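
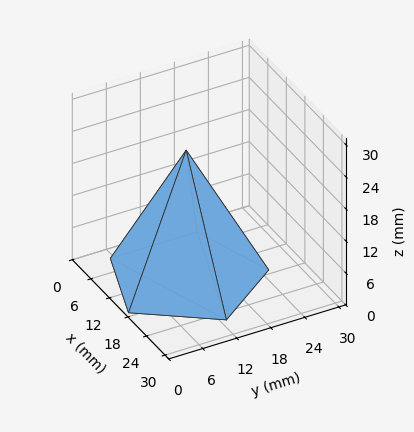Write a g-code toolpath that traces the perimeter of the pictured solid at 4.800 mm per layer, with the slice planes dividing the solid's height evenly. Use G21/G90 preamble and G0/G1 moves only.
Reading the render: the shape is a regular 5-sided pyramid, base circumscribed radius ≈ 13 mm, apex at z ≈ 24 mm (dimensions read to the nearest mm from the axis ticks). For the g-code, the solid's height is divided into equal slices at the stated Δz and each level perimeter traced with G1 moves after a G0 lift.

; perimeter-only toolpath
G21 ; units = mm
G90 ; absolute positioning
G28 ; home
; layer 1
G0 Z4.800
G0 X23.400 Y13.000
G1 X16.214 Y22.891
G1 X4.586 Y19.113
G1 X4.586 Y6.887
G1 X16.214 Y3.109
G1 X23.400 Y13.000
; layer 2
G0 Z9.600
G0 X20.800 Y13.000
G1 X15.410 Y20.418
G1 X6.690 Y17.585
G1 X6.690 Y8.415
G1 X15.410 Y5.582
G1 X20.800 Y13.000
; layer 3
G0 Z14.400
G0 X18.200 Y13.000
G1 X14.607 Y17.946
G1 X8.793 Y16.056
G1 X8.793 Y9.944
G1 X14.607 Y8.054
G1 X18.200 Y13.000
; layer 4
G0 Z19.200
G0 X15.600 Y13.000
G1 X13.803 Y15.473
G1 X10.897 Y14.528
G1 X10.897 Y11.472
G1 X13.803 Y10.527
G1 X15.600 Y13.000
M2 ; end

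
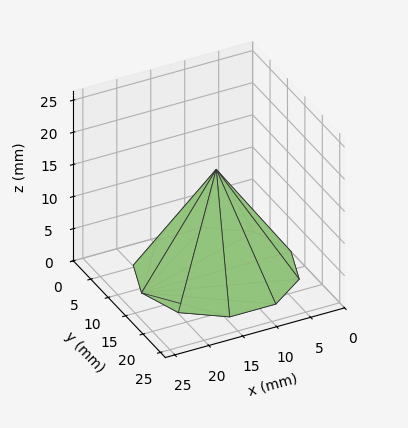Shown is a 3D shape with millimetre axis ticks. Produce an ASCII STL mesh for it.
Reading the render: the shape is a regular 10-sided pyramid, base circumscribed radius ≈ 11 mm, apex at z ≈ 16 mm (dimensions read to the nearest mm from the axis ticks). For the STL, each face is triangulated and given an outward normal.

solid part
  facet normal 0.0000 0.0000 -1.0000
    outer loop
      vertex 14.399 21.462 0.000
      vertex 19.899 17.466 0.000
      vertex 22.000 11.000 0.000
    endloop
  endfacet
  facet normal 0.0000 0.0000 -1.0000
    outer loop
      vertex 7.601 21.462 0.000
      vertex 14.399 21.462 0.000
      vertex 22.000 11.000 0.000
    endloop
  endfacet
  facet normal 0.0000 0.0000 -1.0000
    outer loop
      vertex 2.101 17.466 0.000
      vertex 7.601 21.462 0.000
      vertex 22.000 11.000 0.000
    endloop
  endfacet
  facet normal 0.0000 0.0000 -1.0000
    outer loop
      vertex 0.000 11.000 0.000
      vertex 2.101 17.466 0.000
      vertex 22.000 11.000 0.000
    endloop
  endfacet
  facet normal 0.0000 0.0000 -1.0000
    outer loop
      vertex 2.101 4.534 0.000
      vertex 0.000 11.000 0.000
      vertex 22.000 11.000 0.000
    endloop
  endfacet
  facet normal 0.0000 0.0000 -1.0000
    outer loop
      vertex 7.601 0.538 0.000
      vertex 2.101 4.534 0.000
      vertex 22.000 11.000 0.000
    endloop
  endfacet
  facet normal 0.0000 0.0000 -1.0000
    outer loop
      vertex 14.399 0.538 0.000
      vertex 7.601 0.538 0.000
      vertex 22.000 11.000 0.000
    endloop
  endfacet
  facet normal 0.0000 0.0000 -1.0000
    outer loop
      vertex 19.899 4.534 0.000
      vertex 14.399 0.538 0.000
      vertex 22.000 11.000 0.000
    endloop
  endfacet
  facet normal 0.7960 0.2586 0.5473
    outer loop
      vertex 22.000 11.000 0.000
      vertex 19.899 17.466 0.000
      vertex 11.000 11.000 16.000
    endloop
  endfacet
  facet normal 0.4920 0.6771 0.5473
    outer loop
      vertex 19.899 17.466 0.000
      vertex 14.399 21.462 0.000
      vertex 11.000 11.000 16.000
    endloop
  endfacet
  facet normal 0.0000 0.8370 0.5473
    outer loop
      vertex 14.399 21.462 0.000
      vertex 7.601 21.462 0.000
      vertex 11.000 11.000 16.000
    endloop
  endfacet
  facet normal -0.4920 0.6771 0.5473
    outer loop
      vertex 7.601 21.462 0.000
      vertex 2.101 17.466 0.000
      vertex 11.000 11.000 16.000
    endloop
  endfacet
  facet normal -0.7960 0.2586 0.5473
    outer loop
      vertex 2.101 17.466 0.000
      vertex 0.000 11.000 0.000
      vertex 11.000 11.000 16.000
    endloop
  endfacet
  facet normal -0.7960 -0.2586 0.5473
    outer loop
      vertex 0.000 11.000 0.000
      vertex 2.101 4.534 0.000
      vertex 11.000 11.000 16.000
    endloop
  endfacet
  facet normal -0.4920 -0.6771 0.5473
    outer loop
      vertex 2.101 4.534 0.000
      vertex 7.601 0.538 0.000
      vertex 11.000 11.000 16.000
    endloop
  endfacet
  facet normal 0.0000 -0.8370 0.5473
    outer loop
      vertex 7.601 0.538 0.000
      vertex 14.399 0.538 0.000
      vertex 11.000 11.000 16.000
    endloop
  endfacet
  facet normal 0.4920 -0.6771 0.5473
    outer loop
      vertex 14.399 0.538 0.000
      vertex 19.899 4.534 0.000
      vertex 11.000 11.000 16.000
    endloop
  endfacet
  facet normal 0.7960 -0.2586 0.5473
    outer loop
      vertex 19.899 4.534 0.000
      vertex 22.000 11.000 0.000
      vertex 11.000 11.000 16.000
    endloop
  endfacet
endsolid part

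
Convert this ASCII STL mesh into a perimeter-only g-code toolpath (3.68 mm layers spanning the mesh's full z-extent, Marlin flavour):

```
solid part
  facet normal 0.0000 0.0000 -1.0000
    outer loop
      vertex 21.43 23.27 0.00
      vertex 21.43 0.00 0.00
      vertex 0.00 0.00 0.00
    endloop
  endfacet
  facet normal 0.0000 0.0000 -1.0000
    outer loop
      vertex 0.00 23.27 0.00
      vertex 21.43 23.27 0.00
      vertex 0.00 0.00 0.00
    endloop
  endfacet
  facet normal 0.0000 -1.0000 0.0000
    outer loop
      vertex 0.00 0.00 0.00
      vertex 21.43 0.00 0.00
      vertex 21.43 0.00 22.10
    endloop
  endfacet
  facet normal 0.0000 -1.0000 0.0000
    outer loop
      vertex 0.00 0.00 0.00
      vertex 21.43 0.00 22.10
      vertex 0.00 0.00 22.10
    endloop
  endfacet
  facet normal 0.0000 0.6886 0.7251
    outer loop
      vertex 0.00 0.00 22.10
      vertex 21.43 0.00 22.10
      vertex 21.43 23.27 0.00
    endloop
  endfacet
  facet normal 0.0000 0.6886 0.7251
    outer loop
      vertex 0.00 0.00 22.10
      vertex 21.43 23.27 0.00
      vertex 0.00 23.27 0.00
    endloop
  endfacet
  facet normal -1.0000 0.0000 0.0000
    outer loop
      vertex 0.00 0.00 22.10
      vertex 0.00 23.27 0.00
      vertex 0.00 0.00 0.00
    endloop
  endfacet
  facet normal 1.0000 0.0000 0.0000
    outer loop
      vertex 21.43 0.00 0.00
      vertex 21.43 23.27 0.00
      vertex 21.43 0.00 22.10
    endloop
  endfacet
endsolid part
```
; perimeter-only toolpath
G21 ; units = mm
G90 ; absolute positioning
G28 ; home
; layer 1
G0 Z3.68
G0 X0.00 Y0.00
G1 X21.43 Y0.00
G1 X21.43 Y19.39
G1 X0.00 Y19.39
G1 X0.00 Y0.00
; layer 2
G0 Z7.37
G0 X0.00 Y0.00
G1 X21.43 Y0.00
G1 X21.43 Y15.51
G1 X0.00 Y15.51
G1 X0.00 Y0.00
; layer 3
G0 Z11.05
G0 X0.00 Y0.00
G1 X21.43 Y0.00
G1 X21.43 Y11.63
G1 X0.00 Y11.63
G1 X0.00 Y0.00
; layer 4
G0 Z14.73
G0 X0.00 Y0.00
G1 X21.43 Y0.00
G1 X21.43 Y7.76
G1 X0.00 Y7.76
G1 X0.00 Y0.00
; layer 5
G0 Z18.42
G0 X0.00 Y0.00
G1 X21.43 Y0.00
G1 X21.43 Y3.88
G1 X0.00 Y3.88
G1 X0.00 Y0.00
M2 ; end

The solid is a wedge (ramp): 21.4 × 23.3 mm base, rising to 22.1 mm along the y=0 edge and sloping linearly to z=0 at y=23.3. Slicing at Δz = 3.68 mm — 6 equal slices spanning the solid's height, so layer i sits at z = i·h/6 — gives 5 non-empty perimeters. Each is a 4-segment closed polygon; G0 lifts to the layer z and rapids to the start vertex, then G1 traces the edges. The cross-section shrinks linearly with z (the slice at the apex is degenerate and omitted).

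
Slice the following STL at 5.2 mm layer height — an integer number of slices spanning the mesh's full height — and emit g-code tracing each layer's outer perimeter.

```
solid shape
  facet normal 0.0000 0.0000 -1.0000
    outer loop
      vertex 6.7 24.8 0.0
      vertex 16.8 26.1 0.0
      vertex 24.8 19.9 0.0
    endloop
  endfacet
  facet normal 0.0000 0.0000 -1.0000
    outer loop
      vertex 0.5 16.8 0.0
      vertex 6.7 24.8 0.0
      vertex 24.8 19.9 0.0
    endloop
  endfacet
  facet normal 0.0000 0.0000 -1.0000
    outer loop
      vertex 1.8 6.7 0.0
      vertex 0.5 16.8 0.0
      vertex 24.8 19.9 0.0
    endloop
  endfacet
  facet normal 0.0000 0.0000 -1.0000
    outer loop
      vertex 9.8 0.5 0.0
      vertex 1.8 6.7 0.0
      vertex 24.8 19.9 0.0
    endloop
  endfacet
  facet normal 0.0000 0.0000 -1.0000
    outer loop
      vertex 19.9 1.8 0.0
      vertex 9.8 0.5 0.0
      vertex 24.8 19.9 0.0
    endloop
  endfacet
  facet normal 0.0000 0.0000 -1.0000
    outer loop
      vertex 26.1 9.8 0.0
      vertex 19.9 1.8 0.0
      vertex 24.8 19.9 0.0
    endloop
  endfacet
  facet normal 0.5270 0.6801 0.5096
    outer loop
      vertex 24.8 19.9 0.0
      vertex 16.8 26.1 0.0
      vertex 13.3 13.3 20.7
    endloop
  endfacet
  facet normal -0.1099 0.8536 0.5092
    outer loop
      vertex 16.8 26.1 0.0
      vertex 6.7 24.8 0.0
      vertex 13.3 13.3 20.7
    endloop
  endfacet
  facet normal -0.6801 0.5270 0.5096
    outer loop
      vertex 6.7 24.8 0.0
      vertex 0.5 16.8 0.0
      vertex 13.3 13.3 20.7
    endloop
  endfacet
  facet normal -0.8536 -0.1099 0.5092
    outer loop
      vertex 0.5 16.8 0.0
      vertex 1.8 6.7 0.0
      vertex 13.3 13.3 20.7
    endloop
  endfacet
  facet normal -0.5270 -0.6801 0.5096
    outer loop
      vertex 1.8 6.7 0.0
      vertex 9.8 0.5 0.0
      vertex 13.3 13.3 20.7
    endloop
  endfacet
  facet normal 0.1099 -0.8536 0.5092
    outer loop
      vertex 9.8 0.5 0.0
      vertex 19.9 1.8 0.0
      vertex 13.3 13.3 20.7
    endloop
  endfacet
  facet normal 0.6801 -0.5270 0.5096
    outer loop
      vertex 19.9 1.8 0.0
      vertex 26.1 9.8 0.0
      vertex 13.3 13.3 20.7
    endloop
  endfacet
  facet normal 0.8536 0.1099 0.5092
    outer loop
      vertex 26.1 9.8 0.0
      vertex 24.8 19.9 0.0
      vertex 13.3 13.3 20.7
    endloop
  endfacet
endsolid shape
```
; perimeter-only toolpath
G21 ; units = mm
G90 ; absolute positioning
G28 ; home
; layer 1
G0 Z5.2
G0 X21.9 Y18.2
G1 X15.9 Y22.9
G1 X8.4 Y21.9
G1 X3.7 Y15.9
G1 X4.7 Y8.4
G1 X10.7 Y3.7
G1 X18.2 Y4.7
G1 X22.9 Y10.7
G1 X21.9 Y18.2
; layer 2
G0 Z10.3
G0 X19.1 Y16.6
G1 X15.1 Y19.7
G1 X10.0 Y19.1
G1 X6.9 Y15.1
G1 X7.6 Y10.0
G1 X11.6 Y6.9
G1 X16.6 Y7.6
G1 X19.7 Y11.6
G1 X19.1 Y16.6
; layer 3
G0 Z15.5
G0 X16.2 Y15.0
G1 X14.2 Y16.5
G1 X11.7 Y16.2
G1 X10.1 Y14.2
G1 X10.4 Y11.7
G1 X12.4 Y10.1
G1 X15.0 Y10.4
G1 X16.5 Y12.4
G1 X16.2 Y15.0
M2 ; end

The solid is a regular 8-sided pyramid, base circumscribed radius ≈ 13.3 mm, apex at z ≈ 20.7 mm. Slicing at Δz = 5.2 mm — 4 equal slices spanning the solid's height, so layer i sits at z = i·h/4 — gives 3 non-empty perimeters. Each is a 8-segment closed polygon; G0 lifts to the layer z and rapids to the start vertex, then G1 traces the edges. The cross-section shrinks linearly with z (the slice at the apex is degenerate and omitted).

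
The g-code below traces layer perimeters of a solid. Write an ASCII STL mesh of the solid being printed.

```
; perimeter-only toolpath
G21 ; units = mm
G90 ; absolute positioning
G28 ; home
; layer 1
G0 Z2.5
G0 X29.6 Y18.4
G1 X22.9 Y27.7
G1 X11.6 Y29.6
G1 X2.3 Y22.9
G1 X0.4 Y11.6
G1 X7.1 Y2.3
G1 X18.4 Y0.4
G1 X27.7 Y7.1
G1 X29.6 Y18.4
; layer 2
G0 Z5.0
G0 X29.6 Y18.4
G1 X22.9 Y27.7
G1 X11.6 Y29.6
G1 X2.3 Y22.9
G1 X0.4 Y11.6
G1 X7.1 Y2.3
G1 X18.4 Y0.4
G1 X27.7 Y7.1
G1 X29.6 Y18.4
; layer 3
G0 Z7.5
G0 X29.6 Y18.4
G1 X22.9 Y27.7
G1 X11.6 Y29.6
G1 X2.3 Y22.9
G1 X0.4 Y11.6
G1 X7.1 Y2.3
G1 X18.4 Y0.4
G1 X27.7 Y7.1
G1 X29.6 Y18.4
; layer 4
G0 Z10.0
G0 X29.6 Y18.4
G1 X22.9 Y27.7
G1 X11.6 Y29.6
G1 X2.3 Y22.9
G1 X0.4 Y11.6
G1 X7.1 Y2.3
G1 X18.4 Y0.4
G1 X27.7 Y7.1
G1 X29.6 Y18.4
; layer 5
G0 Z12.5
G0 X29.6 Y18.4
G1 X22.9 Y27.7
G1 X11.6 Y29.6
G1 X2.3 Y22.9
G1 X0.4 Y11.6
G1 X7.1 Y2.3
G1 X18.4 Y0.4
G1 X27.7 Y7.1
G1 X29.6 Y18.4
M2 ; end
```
solid part
  facet normal 0.0000 0.0000 -1.0000
    outer loop
      vertex 11.6 29.6 0.0
      vertex 22.9 27.7 0.0
      vertex 29.6 18.4 0.0
    endloop
  endfacet
  facet normal 0.0000 0.0000 -1.0000
    outer loop
      vertex 2.3 22.9 0.0
      vertex 11.6 29.6 0.0
      vertex 29.6 18.4 0.0
    endloop
  endfacet
  facet normal 0.0000 0.0000 -1.0000
    outer loop
      vertex 0.4 11.6 0.0
      vertex 2.3 22.9 0.0
      vertex 29.6 18.4 0.0
    endloop
  endfacet
  facet normal 0.0000 0.0000 -1.0000
    outer loop
      vertex 7.1 2.3 0.0
      vertex 0.4 11.6 0.0
      vertex 29.6 18.4 0.0
    endloop
  endfacet
  facet normal 0.0000 0.0000 -1.0000
    outer loop
      vertex 18.4 0.4 0.0
      vertex 7.1 2.3 0.0
      vertex 29.6 18.4 0.0
    endloop
  endfacet
  facet normal 0.0000 0.0000 -1.0000
    outer loop
      vertex 27.7 7.1 0.0
      vertex 18.4 0.4 0.0
      vertex 29.6 18.4 0.0
    endloop
  endfacet
  facet normal 0.0000 0.0000 1.0000
    outer loop
      vertex 29.6 18.4 12.5
      vertex 22.9 27.7 12.5
      vertex 11.6 29.6 12.5
    endloop
  endfacet
  facet normal 0.0000 0.0000 1.0000
    outer loop
      vertex 29.6 18.4 12.5
      vertex 11.6 29.6 12.5
      vertex 2.3 22.9 12.5
    endloop
  endfacet
  facet normal 0.0000 0.0000 1.0000
    outer loop
      vertex 29.6 18.4 12.5
      vertex 2.3 22.9 12.5
      vertex 0.4 11.6 12.5
    endloop
  endfacet
  facet normal 0.0000 0.0000 1.0000
    outer loop
      vertex 29.6 18.4 12.5
      vertex 0.4 11.6 12.5
      vertex 7.1 2.3 12.5
    endloop
  endfacet
  facet normal 0.0000 0.0000 1.0000
    outer loop
      vertex 29.6 18.4 12.5
      vertex 7.1 2.3 12.5
      vertex 18.4 0.4 12.5
    endloop
  endfacet
  facet normal 0.0000 0.0000 1.0000
    outer loop
      vertex 29.6 18.4 12.5
      vertex 18.4 0.4 12.5
      vertex 27.7 7.1 12.5
    endloop
  endfacet
  facet normal 0.8114 0.5845 0.0000
    outer loop
      vertex 29.6 18.4 0.0
      vertex 22.9 27.7 0.0
      vertex 22.9 27.7 12.5
    endloop
  endfacet
  facet normal 0.8114 0.5845 0.0000
    outer loop
      vertex 29.6 18.4 0.0
      vertex 22.9 27.7 12.5
      vertex 29.6 18.4 12.5
    endloop
  endfacet
  facet normal 0.1658 0.9862 0.0000
    outer loop
      vertex 22.9 27.7 0.0
      vertex 11.6 29.6 0.0
      vertex 11.6 29.6 12.5
    endloop
  endfacet
  facet normal 0.1658 0.9862 0.0000
    outer loop
      vertex 22.9 27.7 0.0
      vertex 11.6 29.6 12.5
      vertex 22.9 27.7 12.5
    endloop
  endfacet
  facet normal -0.5845 0.8114 0.0000
    outer loop
      vertex 11.6 29.6 0.0
      vertex 2.3 22.9 0.0
      vertex 2.3 22.9 12.5
    endloop
  endfacet
  facet normal -0.5845 0.8114 0.0000
    outer loop
      vertex 11.6 29.6 0.0
      vertex 2.3 22.9 12.5
      vertex 11.6 29.6 12.5
    endloop
  endfacet
  facet normal -0.9862 0.1658 0.0000
    outer loop
      vertex 2.3 22.9 0.0
      vertex 0.4 11.6 0.0
      vertex 0.4 11.6 12.5
    endloop
  endfacet
  facet normal -0.9862 0.1658 0.0000
    outer loop
      vertex 2.3 22.9 0.0
      vertex 0.4 11.6 12.5
      vertex 2.3 22.9 12.5
    endloop
  endfacet
  facet normal -0.8114 -0.5845 0.0000
    outer loop
      vertex 0.4 11.6 0.0
      vertex 7.1 2.3 0.0
      vertex 7.1 2.3 12.5
    endloop
  endfacet
  facet normal -0.8114 -0.5845 0.0000
    outer loop
      vertex 0.4 11.6 0.0
      vertex 7.1 2.3 12.5
      vertex 0.4 11.6 12.5
    endloop
  endfacet
  facet normal -0.1658 -0.9862 0.0000
    outer loop
      vertex 7.1 2.3 0.0
      vertex 18.4 0.4 0.0
      vertex 18.4 0.4 12.5
    endloop
  endfacet
  facet normal -0.1658 -0.9862 0.0000
    outer loop
      vertex 7.1 2.3 0.0
      vertex 18.4 0.4 12.5
      vertex 7.1 2.3 12.5
    endloop
  endfacet
  facet normal 0.5845 -0.8114 0.0000
    outer loop
      vertex 18.4 0.4 0.0
      vertex 27.7 7.1 0.0
      vertex 27.7 7.1 12.5
    endloop
  endfacet
  facet normal 0.5845 -0.8114 0.0000
    outer loop
      vertex 18.4 0.4 0.0
      vertex 27.7 7.1 12.5
      vertex 18.4 0.4 12.5
    endloop
  endfacet
  facet normal 0.9862 -0.1658 0.0000
    outer loop
      vertex 27.7 7.1 0.0
      vertex 29.6 18.4 0.0
      vertex 29.6 18.4 12.5
    endloop
  endfacet
  facet normal 0.9862 -0.1658 0.0000
    outer loop
      vertex 27.7 7.1 0.0
      vertex 29.6 18.4 12.5
      vertex 27.7 7.1 12.5
    endloop
  endfacet
endsolid part

The G0 Z moves step by Δz≈2.5 mm. Every layer's G1 loop is the same polygon, so the solid is a straight extrusion of it from z=0 to z≈12.5. Closing with flat bottom and top caps and triangulating gives 28 facets — a regular 8-sided prism (a cylinder approximated with 8 flat sides), circumscribed radius ≈ 15 mm, height ≈ 12.5 mm.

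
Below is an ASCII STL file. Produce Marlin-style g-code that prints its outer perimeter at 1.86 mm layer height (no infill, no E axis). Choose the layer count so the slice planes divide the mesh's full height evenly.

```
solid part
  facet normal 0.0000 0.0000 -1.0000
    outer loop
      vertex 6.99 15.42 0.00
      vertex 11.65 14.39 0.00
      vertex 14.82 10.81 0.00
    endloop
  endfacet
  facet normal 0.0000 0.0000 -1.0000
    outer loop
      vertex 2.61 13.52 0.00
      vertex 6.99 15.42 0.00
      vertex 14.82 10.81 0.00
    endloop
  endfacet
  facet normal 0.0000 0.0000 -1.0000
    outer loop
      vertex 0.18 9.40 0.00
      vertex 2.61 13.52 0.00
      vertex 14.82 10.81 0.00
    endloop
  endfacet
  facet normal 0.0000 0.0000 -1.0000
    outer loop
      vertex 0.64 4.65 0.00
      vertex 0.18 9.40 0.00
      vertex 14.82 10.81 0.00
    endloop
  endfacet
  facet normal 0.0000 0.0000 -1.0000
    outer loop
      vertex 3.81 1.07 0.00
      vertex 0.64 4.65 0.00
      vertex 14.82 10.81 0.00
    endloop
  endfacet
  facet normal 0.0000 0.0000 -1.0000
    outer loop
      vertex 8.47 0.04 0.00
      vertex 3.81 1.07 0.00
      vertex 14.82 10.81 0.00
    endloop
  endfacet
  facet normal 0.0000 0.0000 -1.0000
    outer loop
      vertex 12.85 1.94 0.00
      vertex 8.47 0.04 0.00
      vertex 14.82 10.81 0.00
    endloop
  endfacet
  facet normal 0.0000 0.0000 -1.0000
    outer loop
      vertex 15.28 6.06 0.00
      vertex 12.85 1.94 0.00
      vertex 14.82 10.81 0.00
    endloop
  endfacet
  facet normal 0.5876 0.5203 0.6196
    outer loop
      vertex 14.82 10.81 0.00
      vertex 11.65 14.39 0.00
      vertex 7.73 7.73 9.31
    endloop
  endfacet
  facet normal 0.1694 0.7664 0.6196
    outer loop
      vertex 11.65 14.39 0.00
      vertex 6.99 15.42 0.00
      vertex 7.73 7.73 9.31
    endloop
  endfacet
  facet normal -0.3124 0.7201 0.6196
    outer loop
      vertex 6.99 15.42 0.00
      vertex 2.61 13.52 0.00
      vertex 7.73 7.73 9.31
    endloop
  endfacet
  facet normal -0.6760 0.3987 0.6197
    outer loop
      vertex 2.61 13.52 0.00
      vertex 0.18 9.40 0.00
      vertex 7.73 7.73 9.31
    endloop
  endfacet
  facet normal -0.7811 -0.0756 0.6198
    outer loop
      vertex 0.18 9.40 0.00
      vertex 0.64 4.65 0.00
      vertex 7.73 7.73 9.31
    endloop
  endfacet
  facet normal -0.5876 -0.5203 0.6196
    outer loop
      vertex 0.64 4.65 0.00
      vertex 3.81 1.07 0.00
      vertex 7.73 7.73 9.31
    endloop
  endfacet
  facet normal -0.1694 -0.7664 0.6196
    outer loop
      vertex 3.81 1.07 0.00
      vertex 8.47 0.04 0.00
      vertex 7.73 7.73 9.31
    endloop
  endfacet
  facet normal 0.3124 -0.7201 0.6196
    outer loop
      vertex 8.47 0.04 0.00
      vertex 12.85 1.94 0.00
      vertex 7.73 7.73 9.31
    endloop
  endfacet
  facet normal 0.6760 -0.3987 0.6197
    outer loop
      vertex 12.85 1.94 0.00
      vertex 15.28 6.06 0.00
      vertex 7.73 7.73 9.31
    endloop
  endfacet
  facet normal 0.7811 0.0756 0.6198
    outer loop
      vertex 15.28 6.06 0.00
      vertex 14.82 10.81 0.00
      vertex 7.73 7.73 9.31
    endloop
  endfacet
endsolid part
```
; perimeter-only toolpath
G21 ; units = mm
G90 ; absolute positioning
G28 ; home
; layer 1
G0 Z1.86
G0 X13.40 Y10.19
G1 X10.87 Y13.06
G1 X7.14 Y13.88
G1 X3.63 Y12.36
G1 X1.69 Y9.07
G1 X2.06 Y5.27
G1 X4.59 Y2.40
G1 X8.32 Y1.58
G1 X11.83 Y3.10
G1 X13.77 Y6.39
G1 X13.40 Y10.19
; layer 2
G0 Z3.72
G0 X11.98 Y9.58
G1 X10.08 Y11.73
G1 X7.29 Y12.34
G1 X4.66 Y11.20
G1 X3.20 Y8.73
G1 X3.48 Y5.88
G1 X5.38 Y3.73
G1 X8.17 Y3.12
G1 X10.80 Y4.26
G1 X12.26 Y6.73
G1 X11.98 Y9.58
; layer 3
G0 Z5.59
G0 X10.57 Y8.96
G1 X9.30 Y10.39
G1 X7.43 Y10.81
G1 X5.68 Y10.05
G1 X4.71 Y8.40
G1 X4.89 Y6.50
G1 X6.16 Y5.07
G1 X8.03 Y4.65
G1 X9.78 Y5.41
G1 X10.75 Y7.06
G1 X10.57 Y8.96
; layer 4
G0 Z7.45
G0 X9.15 Y8.35
G1 X8.51 Y9.06
G1 X7.58 Y9.27
G1 X6.71 Y8.89
G1 X6.22 Y8.06
G1 X6.31 Y7.11
G1 X6.95 Y6.40
G1 X7.88 Y6.19
G1 X8.75 Y6.57
G1 X9.24 Y7.40
G1 X9.15 Y8.35
M2 ; end

The solid is a regular 10-sided pyramid, base circumscribed radius ≈ 7.73 mm, apex at z ≈ 9.31 mm. Slicing at Δz = 1.86 mm — 5 equal slices spanning the solid's height, so layer i sits at z = i·h/5 — gives 4 non-empty perimeters. Each is a 10-segment closed polygon; G0 lifts to the layer z and rapids to the start vertex, then G1 traces the edges. The cross-section shrinks linearly with z (the slice at the apex is degenerate and omitted).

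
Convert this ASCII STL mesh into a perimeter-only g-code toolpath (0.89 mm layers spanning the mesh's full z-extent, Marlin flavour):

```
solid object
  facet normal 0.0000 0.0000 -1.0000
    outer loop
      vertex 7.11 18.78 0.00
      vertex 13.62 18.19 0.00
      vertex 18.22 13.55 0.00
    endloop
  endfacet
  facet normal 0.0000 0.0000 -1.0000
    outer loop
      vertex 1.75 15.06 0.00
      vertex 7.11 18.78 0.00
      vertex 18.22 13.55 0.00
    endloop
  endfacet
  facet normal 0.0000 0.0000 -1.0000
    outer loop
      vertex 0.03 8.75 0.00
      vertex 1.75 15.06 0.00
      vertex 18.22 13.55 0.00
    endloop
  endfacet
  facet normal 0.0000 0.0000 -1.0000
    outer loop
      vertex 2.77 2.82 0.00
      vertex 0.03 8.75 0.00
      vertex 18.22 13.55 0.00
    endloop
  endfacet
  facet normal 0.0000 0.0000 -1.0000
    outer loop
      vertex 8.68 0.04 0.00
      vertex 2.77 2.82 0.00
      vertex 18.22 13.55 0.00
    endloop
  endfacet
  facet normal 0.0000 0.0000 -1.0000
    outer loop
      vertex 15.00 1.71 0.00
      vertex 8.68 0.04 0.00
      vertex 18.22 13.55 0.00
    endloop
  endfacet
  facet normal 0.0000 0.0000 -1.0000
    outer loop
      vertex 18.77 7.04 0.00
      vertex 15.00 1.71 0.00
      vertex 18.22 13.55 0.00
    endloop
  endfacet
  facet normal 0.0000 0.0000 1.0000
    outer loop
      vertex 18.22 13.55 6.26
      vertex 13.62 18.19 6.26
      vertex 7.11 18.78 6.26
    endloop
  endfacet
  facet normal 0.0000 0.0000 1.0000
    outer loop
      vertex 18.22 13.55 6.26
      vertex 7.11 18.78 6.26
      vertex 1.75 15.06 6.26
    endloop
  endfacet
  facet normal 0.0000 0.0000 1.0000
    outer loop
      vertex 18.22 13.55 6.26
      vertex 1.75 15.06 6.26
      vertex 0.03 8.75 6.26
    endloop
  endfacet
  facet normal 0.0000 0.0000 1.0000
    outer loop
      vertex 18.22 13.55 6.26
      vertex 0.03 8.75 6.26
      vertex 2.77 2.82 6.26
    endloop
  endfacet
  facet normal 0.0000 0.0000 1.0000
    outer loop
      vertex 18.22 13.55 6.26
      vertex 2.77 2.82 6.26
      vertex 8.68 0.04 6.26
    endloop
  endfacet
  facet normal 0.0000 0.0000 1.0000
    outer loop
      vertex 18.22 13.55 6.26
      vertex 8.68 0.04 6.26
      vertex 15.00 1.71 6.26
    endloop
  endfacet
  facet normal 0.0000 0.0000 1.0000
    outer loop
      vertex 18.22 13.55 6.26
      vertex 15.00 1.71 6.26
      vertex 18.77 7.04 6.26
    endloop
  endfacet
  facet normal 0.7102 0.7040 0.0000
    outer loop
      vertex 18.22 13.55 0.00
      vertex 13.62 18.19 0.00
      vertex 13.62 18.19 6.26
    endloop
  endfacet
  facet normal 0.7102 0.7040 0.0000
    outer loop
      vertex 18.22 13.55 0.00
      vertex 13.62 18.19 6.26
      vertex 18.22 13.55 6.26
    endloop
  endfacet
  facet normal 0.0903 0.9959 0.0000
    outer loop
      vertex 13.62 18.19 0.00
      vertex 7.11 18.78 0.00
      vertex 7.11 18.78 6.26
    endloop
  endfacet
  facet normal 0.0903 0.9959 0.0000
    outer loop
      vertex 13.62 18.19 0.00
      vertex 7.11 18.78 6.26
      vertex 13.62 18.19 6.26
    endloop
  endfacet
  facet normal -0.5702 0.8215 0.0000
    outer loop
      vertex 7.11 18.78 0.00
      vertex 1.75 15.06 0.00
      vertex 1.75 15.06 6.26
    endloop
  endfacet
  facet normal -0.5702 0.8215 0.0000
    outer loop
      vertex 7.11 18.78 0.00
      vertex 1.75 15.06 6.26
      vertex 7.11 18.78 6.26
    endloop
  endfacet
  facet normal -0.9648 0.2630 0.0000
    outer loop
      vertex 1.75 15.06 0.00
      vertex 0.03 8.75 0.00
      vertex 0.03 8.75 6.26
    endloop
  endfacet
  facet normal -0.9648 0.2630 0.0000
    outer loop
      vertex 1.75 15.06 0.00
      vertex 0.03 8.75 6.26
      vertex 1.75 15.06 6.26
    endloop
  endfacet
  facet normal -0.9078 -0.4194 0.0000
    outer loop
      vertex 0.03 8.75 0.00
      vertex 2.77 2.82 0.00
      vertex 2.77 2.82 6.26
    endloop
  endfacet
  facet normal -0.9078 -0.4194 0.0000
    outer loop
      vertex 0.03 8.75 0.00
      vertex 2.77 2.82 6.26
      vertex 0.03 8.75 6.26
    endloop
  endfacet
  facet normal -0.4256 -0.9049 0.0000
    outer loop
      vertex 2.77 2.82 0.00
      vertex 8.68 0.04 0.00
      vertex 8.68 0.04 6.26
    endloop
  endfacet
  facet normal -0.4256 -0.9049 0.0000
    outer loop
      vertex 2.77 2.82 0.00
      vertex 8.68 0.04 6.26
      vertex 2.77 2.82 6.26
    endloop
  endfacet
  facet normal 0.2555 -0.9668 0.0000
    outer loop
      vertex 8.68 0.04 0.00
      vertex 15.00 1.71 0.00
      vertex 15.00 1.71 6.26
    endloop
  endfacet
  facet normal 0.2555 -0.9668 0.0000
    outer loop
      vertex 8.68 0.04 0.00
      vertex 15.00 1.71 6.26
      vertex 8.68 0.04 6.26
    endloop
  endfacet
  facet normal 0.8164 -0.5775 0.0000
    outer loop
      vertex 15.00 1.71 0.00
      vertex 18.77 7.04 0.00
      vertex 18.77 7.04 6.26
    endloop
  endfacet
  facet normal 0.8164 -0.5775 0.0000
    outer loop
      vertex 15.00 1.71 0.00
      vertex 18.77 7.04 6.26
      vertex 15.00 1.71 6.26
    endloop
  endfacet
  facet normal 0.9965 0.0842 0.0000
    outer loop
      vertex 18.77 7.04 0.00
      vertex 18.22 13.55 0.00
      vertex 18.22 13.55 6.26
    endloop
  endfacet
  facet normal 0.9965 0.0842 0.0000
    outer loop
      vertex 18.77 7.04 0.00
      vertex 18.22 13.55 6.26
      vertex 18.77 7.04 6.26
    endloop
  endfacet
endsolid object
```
; perimeter-only toolpath
G21 ; units = mm
G90 ; absolute positioning
G28 ; home
; layer 1
G0 Z0.89
G0 X18.22 Y13.55
G1 X13.62 Y18.19
G1 X7.11 Y18.78
G1 X1.75 Y15.06
G1 X0.03 Y8.75
G1 X2.77 Y2.82
G1 X8.68 Y0.04
G1 X15.00 Y1.71
G1 X18.77 Y7.04
G1 X18.22 Y13.55
; layer 2
G0 Z1.79
G0 X18.22 Y13.55
G1 X13.62 Y18.19
G1 X7.11 Y18.78
G1 X1.75 Y15.06
G1 X0.03 Y8.75
G1 X2.77 Y2.82
G1 X8.68 Y0.04
G1 X15.00 Y1.71
G1 X18.77 Y7.04
G1 X18.22 Y13.55
; layer 3
G0 Z2.68
G0 X18.22 Y13.55
G1 X13.62 Y18.19
G1 X7.11 Y18.78
G1 X1.75 Y15.06
G1 X0.03 Y8.75
G1 X2.77 Y2.82
G1 X8.68 Y0.04
G1 X15.00 Y1.71
G1 X18.77 Y7.04
G1 X18.22 Y13.55
; layer 4
G0 Z3.58
G0 X18.22 Y13.55
G1 X13.62 Y18.19
G1 X7.11 Y18.78
G1 X1.75 Y15.06
G1 X0.03 Y8.75
G1 X2.77 Y2.82
G1 X8.68 Y0.04
G1 X15.00 Y1.71
G1 X18.77 Y7.04
G1 X18.22 Y13.55
; layer 5
G0 Z4.47
G0 X18.22 Y13.55
G1 X13.62 Y18.19
G1 X7.11 Y18.78
G1 X1.75 Y15.06
G1 X0.03 Y8.75
G1 X2.77 Y2.82
G1 X8.68 Y0.04
G1 X15.00 Y1.71
G1 X18.77 Y7.04
G1 X18.22 Y13.55
; layer 6
G0 Z5.37
G0 X18.22 Y13.55
G1 X13.62 Y18.19
G1 X7.11 Y18.78
G1 X1.75 Y15.06
G1 X0.03 Y8.75
G1 X2.77 Y2.82
G1 X8.68 Y0.04
G1 X15.00 Y1.71
G1 X18.77 Y7.04
G1 X18.22 Y13.55
; layer 7
G0 Z6.26
G0 X18.22 Y13.55
G1 X13.62 Y18.19
G1 X7.11 Y18.78
G1 X1.75 Y15.06
G1 X0.03 Y8.75
G1 X2.77 Y2.82
G1 X8.68 Y0.04
G1 X15.00 Y1.71
G1 X18.77 Y7.04
G1 X18.22 Y13.55
M2 ; end

The solid is a regular 9-sided prism (a cylinder approximated with 9 flat sides), circumscribed radius ≈ 9.55 mm, height ≈ 6.26 mm. Slicing at Δz = 0.89 mm — 7 equal slices spanning the solid's height, so layer i sits at z = i·h/7 — gives 7 non-empty perimeters. Each is a 9-segment closed polygon; G0 lifts to the layer z and rapids to the start vertex, then G1 traces the edges.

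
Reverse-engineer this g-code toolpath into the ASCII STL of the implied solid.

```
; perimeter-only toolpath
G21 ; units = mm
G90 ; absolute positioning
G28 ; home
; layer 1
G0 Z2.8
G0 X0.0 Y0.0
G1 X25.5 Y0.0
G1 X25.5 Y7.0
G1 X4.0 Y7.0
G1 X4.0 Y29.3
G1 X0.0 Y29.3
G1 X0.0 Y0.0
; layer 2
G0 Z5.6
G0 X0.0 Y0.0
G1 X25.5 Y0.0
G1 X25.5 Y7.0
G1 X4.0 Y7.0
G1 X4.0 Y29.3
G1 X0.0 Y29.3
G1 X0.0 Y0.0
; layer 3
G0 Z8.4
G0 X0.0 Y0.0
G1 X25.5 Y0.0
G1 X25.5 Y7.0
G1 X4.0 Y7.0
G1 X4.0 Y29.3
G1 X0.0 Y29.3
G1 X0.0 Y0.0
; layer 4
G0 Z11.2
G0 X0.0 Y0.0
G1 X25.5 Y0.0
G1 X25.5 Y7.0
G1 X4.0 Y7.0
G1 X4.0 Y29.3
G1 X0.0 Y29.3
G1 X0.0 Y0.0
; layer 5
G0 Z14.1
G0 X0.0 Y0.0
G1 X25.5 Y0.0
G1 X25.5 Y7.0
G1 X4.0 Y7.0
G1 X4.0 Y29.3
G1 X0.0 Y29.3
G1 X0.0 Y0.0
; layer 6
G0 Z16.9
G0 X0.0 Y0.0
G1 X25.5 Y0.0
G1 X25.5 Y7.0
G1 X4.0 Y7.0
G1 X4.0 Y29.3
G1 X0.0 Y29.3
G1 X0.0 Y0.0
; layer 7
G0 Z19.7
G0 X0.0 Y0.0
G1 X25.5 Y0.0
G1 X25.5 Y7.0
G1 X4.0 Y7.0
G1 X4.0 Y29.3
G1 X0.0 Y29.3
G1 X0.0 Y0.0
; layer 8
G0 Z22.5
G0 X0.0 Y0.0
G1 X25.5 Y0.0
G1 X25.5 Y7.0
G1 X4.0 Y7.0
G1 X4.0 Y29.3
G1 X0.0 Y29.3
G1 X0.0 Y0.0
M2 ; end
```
solid part
  facet normal 0.0000 0.0000 -1.0000
    outer loop
      vertex 25.5 7.0 0.0
      vertex 25.5 0.0 0.0
      vertex 0.0 0.0 0.0
    endloop
  endfacet
  facet normal 0.0000 0.0000 -1.0000
    outer loop
      vertex 4.0 7.0 0.0
      vertex 25.5 7.0 0.0
      vertex 0.0 0.0 0.0
    endloop
  endfacet
  facet normal 0.0000 0.0000 -1.0000
    outer loop
      vertex 4.0 29.3 0.0
      vertex 4.0 7.0 0.0
      vertex 0.0 0.0 0.0
    endloop
  endfacet
  facet normal 0.0000 0.0000 -1.0000
    outer loop
      vertex 0.0 29.3 0.0
      vertex 4.0 29.3 0.0
      vertex 0.0 0.0 0.0
    endloop
  endfacet
  facet normal 0.0000 0.0000 1.0000
    outer loop
      vertex 0.0 0.0 22.5
      vertex 25.5 0.0 22.5
      vertex 25.5 7.0 22.5
    endloop
  endfacet
  facet normal 0.0000 0.0000 1.0000
    outer loop
      vertex 0.0 0.0 22.5
      vertex 25.5 7.0 22.5
      vertex 4.0 7.0 22.5
    endloop
  endfacet
  facet normal 0.0000 0.0000 1.0000
    outer loop
      vertex 0.0 0.0 22.5
      vertex 4.0 7.0 22.5
      vertex 4.0 29.3 22.5
    endloop
  endfacet
  facet normal 0.0000 0.0000 1.0000
    outer loop
      vertex 0.0 0.0 22.5
      vertex 4.0 29.3 22.5
      vertex 0.0 29.3 22.5
    endloop
  endfacet
  facet normal 0.0000 -1.0000 0.0000
    outer loop
      vertex 0.0 0.0 0.0
      vertex 25.5 0.0 0.0
      vertex 25.5 0.0 22.5
    endloop
  endfacet
  facet normal 0.0000 -1.0000 0.0000
    outer loop
      vertex 0.0 0.0 0.0
      vertex 25.5 0.0 22.5
      vertex 0.0 0.0 22.5
    endloop
  endfacet
  facet normal 1.0000 0.0000 0.0000
    outer loop
      vertex 25.5 0.0 0.0
      vertex 25.5 7.0 0.0
      vertex 25.5 7.0 22.5
    endloop
  endfacet
  facet normal 1.0000 0.0000 0.0000
    outer loop
      vertex 25.5 0.0 0.0
      vertex 25.5 7.0 22.5
      vertex 25.5 0.0 22.5
    endloop
  endfacet
  facet normal 0.0000 1.0000 0.0000
    outer loop
      vertex 25.5 7.0 0.0
      vertex 4.0 7.0 0.0
      vertex 4.0 7.0 22.5
    endloop
  endfacet
  facet normal 0.0000 1.0000 0.0000
    outer loop
      vertex 25.5 7.0 0.0
      vertex 4.0 7.0 22.5
      vertex 25.5 7.0 22.5
    endloop
  endfacet
  facet normal 1.0000 0.0000 0.0000
    outer loop
      vertex 4.0 7.0 0.0
      vertex 4.0 29.3 0.0
      vertex 4.0 29.3 22.5
    endloop
  endfacet
  facet normal 1.0000 0.0000 0.0000
    outer loop
      vertex 4.0 7.0 0.0
      vertex 4.0 29.3 22.5
      vertex 4.0 7.0 22.5
    endloop
  endfacet
  facet normal 0.0000 1.0000 0.0000
    outer loop
      vertex 4.0 29.3 0.0
      vertex 0.0 29.3 0.0
      vertex 0.0 29.3 22.5
    endloop
  endfacet
  facet normal 0.0000 1.0000 0.0000
    outer loop
      vertex 4.0 29.3 0.0
      vertex 0.0 29.3 22.5
      vertex 4.0 29.3 22.5
    endloop
  endfacet
  facet normal -1.0000 0.0000 0.0000
    outer loop
      vertex 0.0 29.3 0.0
      vertex 0.0 0.0 0.0
      vertex 0.0 0.0 22.5
    endloop
  endfacet
  facet normal -1.0000 0.0000 0.0000
    outer loop
      vertex 0.0 29.3 0.0
      vertex 0.0 0.0 22.5
      vertex 0.0 29.3 22.5
    endloop
  endfacet
endsolid part

The G0 Z moves step by Δz≈2.8 mm. Every layer's G1 loop is the same polygon, so the solid is a straight extrusion of it from z=0 to z≈22.5. Closing with flat bottom and top caps and triangulating gives 20 facets — an L-shaped prism: outer 25.5 × 29.3 mm, arm thicknesses ≈ 7 mm (horizontal) and 4 mm (vertical), extruded 22.5 mm in z.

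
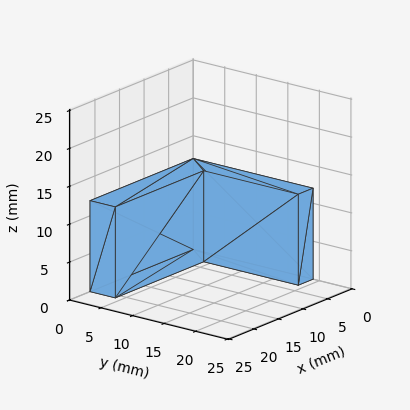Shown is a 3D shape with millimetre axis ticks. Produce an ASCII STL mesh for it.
Reading the render: the shape is an L-shaped prism: outer 21 × 19 mm, arm thicknesses ≈ 4 mm (horizontal) and 3 mm (vertical), extruded 12 mm in z (dimensions read to the nearest mm from the axis ticks). For the STL, each face is triangulated and given an outward normal.

solid part
  facet normal 0.0000 0.0000 -1.0000
    outer loop
      vertex 21.000 4.000 0.000
      vertex 21.000 0.000 0.000
      vertex 0.000 0.000 0.000
    endloop
  endfacet
  facet normal 0.0000 0.0000 -1.0000
    outer loop
      vertex 3.000 4.000 0.000
      vertex 21.000 4.000 0.000
      vertex 0.000 0.000 0.000
    endloop
  endfacet
  facet normal 0.0000 0.0000 -1.0000
    outer loop
      vertex 3.000 19.000 0.000
      vertex 3.000 4.000 0.000
      vertex 0.000 0.000 0.000
    endloop
  endfacet
  facet normal 0.0000 0.0000 -1.0000
    outer loop
      vertex 0.000 19.000 0.000
      vertex 3.000 19.000 0.000
      vertex 0.000 0.000 0.000
    endloop
  endfacet
  facet normal 0.0000 0.0000 1.0000
    outer loop
      vertex 0.000 0.000 12.000
      vertex 21.000 0.000 12.000
      vertex 21.000 4.000 12.000
    endloop
  endfacet
  facet normal 0.0000 0.0000 1.0000
    outer loop
      vertex 0.000 0.000 12.000
      vertex 21.000 4.000 12.000
      vertex 3.000 4.000 12.000
    endloop
  endfacet
  facet normal 0.0000 0.0000 1.0000
    outer loop
      vertex 0.000 0.000 12.000
      vertex 3.000 4.000 12.000
      vertex 3.000 19.000 12.000
    endloop
  endfacet
  facet normal 0.0000 0.0000 1.0000
    outer loop
      vertex 0.000 0.000 12.000
      vertex 3.000 19.000 12.000
      vertex 0.000 19.000 12.000
    endloop
  endfacet
  facet normal 0.0000 -1.0000 0.0000
    outer loop
      vertex 0.000 0.000 0.000
      vertex 21.000 0.000 0.000
      vertex 21.000 0.000 12.000
    endloop
  endfacet
  facet normal 0.0000 -1.0000 0.0000
    outer loop
      vertex 0.000 0.000 0.000
      vertex 21.000 0.000 12.000
      vertex 0.000 0.000 12.000
    endloop
  endfacet
  facet normal 1.0000 0.0000 0.0000
    outer loop
      vertex 21.000 0.000 0.000
      vertex 21.000 4.000 0.000
      vertex 21.000 4.000 12.000
    endloop
  endfacet
  facet normal 1.0000 0.0000 0.0000
    outer loop
      vertex 21.000 0.000 0.000
      vertex 21.000 4.000 12.000
      vertex 21.000 0.000 12.000
    endloop
  endfacet
  facet normal 0.0000 1.0000 0.0000
    outer loop
      vertex 21.000 4.000 0.000
      vertex 3.000 4.000 0.000
      vertex 3.000 4.000 12.000
    endloop
  endfacet
  facet normal 0.0000 1.0000 0.0000
    outer loop
      vertex 21.000 4.000 0.000
      vertex 3.000 4.000 12.000
      vertex 21.000 4.000 12.000
    endloop
  endfacet
  facet normal 1.0000 0.0000 0.0000
    outer loop
      vertex 3.000 4.000 0.000
      vertex 3.000 19.000 0.000
      vertex 3.000 19.000 12.000
    endloop
  endfacet
  facet normal 1.0000 0.0000 0.0000
    outer loop
      vertex 3.000 4.000 0.000
      vertex 3.000 19.000 12.000
      vertex 3.000 4.000 12.000
    endloop
  endfacet
  facet normal 0.0000 1.0000 0.0000
    outer loop
      vertex 3.000 19.000 0.000
      vertex 0.000 19.000 0.000
      vertex 0.000 19.000 12.000
    endloop
  endfacet
  facet normal 0.0000 1.0000 0.0000
    outer loop
      vertex 3.000 19.000 0.000
      vertex 0.000 19.000 12.000
      vertex 3.000 19.000 12.000
    endloop
  endfacet
  facet normal -1.0000 0.0000 0.0000
    outer loop
      vertex 0.000 19.000 0.000
      vertex 0.000 0.000 0.000
      vertex 0.000 0.000 12.000
    endloop
  endfacet
  facet normal -1.0000 0.0000 0.0000
    outer loop
      vertex 0.000 19.000 0.000
      vertex 0.000 0.000 12.000
      vertex 0.000 19.000 12.000
    endloop
  endfacet
endsolid part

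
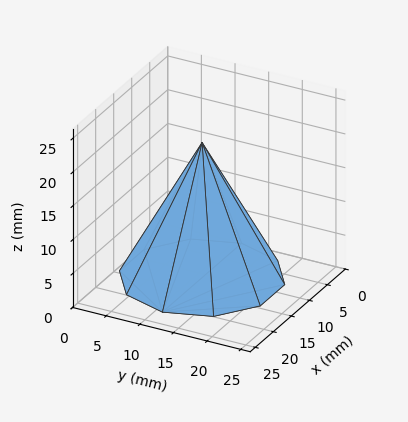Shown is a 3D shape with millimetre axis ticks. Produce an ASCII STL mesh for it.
Reading the render: the shape is a regular 10-sided pyramid, base circumscribed radius ≈ 11 mm, apex at z ≈ 20 mm (dimensions read to the nearest mm from the axis ticks). For the STL, each face is triangulated and given an outward normal.

solid part
  facet normal 0.0000 0.0000 -1.0000
    outer loop
      vertex 14.40 21.46 0.00
      vertex 19.90 17.47 0.00
      vertex 22.00 11.00 0.00
    endloop
  endfacet
  facet normal 0.0000 0.0000 -1.0000
    outer loop
      vertex 7.60 21.46 0.00
      vertex 14.40 21.46 0.00
      vertex 22.00 11.00 0.00
    endloop
  endfacet
  facet normal 0.0000 0.0000 -1.0000
    outer loop
      vertex 2.10 17.47 0.00
      vertex 7.60 21.46 0.00
      vertex 22.00 11.00 0.00
    endloop
  endfacet
  facet normal 0.0000 0.0000 -1.0000
    outer loop
      vertex 0.00 11.00 0.00
      vertex 2.10 17.47 0.00
      vertex 22.00 11.00 0.00
    endloop
  endfacet
  facet normal 0.0000 0.0000 -1.0000
    outer loop
      vertex 2.10 4.53 0.00
      vertex 0.00 11.00 0.00
      vertex 22.00 11.00 0.00
    endloop
  endfacet
  facet normal 0.0000 0.0000 -1.0000
    outer loop
      vertex 7.60 0.54 0.00
      vertex 2.10 4.53 0.00
      vertex 22.00 11.00 0.00
    endloop
  endfacet
  facet normal 0.0000 0.0000 -1.0000
    outer loop
      vertex 14.40 0.54 0.00
      vertex 7.60 0.54 0.00
      vertex 22.00 11.00 0.00
    endloop
  endfacet
  facet normal 0.0000 0.0000 -1.0000
    outer loop
      vertex 19.90 4.53 0.00
      vertex 14.40 0.54 0.00
      vertex 22.00 11.00 0.00
    endloop
  endfacet
  facet normal 0.8428 0.2736 0.4635
    outer loop
      vertex 22.00 11.00 0.00
      vertex 19.90 17.47 0.00
      vertex 11.00 11.00 20.00
    endloop
  endfacet
  facet normal 0.5203 0.7172 0.4636
    outer loop
      vertex 19.90 17.47 0.00
      vertex 14.40 21.46 0.00
      vertex 11.00 11.00 20.00
    endloop
  endfacet
  facet normal 0.0000 0.8861 0.4634
    outer loop
      vertex 14.40 21.46 0.00
      vertex 7.60 21.46 0.00
      vertex 11.00 11.00 20.00
    endloop
  endfacet
  facet normal -0.5203 0.7172 0.4636
    outer loop
      vertex 7.60 21.46 0.00
      vertex 2.10 17.47 0.00
      vertex 11.00 11.00 20.00
    endloop
  endfacet
  facet normal -0.8428 0.2736 0.4635
    outer loop
      vertex 2.10 17.47 0.00
      vertex 0.00 11.00 0.00
      vertex 11.00 11.00 20.00
    endloop
  endfacet
  facet normal -0.8428 -0.2736 0.4635
    outer loop
      vertex 0.00 11.00 0.00
      vertex 2.10 4.53 0.00
      vertex 11.00 11.00 20.00
    endloop
  endfacet
  facet normal -0.5203 -0.7172 0.4636
    outer loop
      vertex 2.10 4.53 0.00
      vertex 7.60 0.54 0.00
      vertex 11.00 11.00 20.00
    endloop
  endfacet
  facet normal 0.0000 -0.8861 0.4634
    outer loop
      vertex 7.60 0.54 0.00
      vertex 14.40 0.54 0.00
      vertex 11.00 11.00 20.00
    endloop
  endfacet
  facet normal 0.5203 -0.7172 0.4636
    outer loop
      vertex 14.40 0.54 0.00
      vertex 19.90 4.53 0.00
      vertex 11.00 11.00 20.00
    endloop
  endfacet
  facet normal 0.8428 -0.2736 0.4635
    outer loop
      vertex 19.90 4.53 0.00
      vertex 22.00 11.00 0.00
      vertex 11.00 11.00 20.00
    endloop
  endfacet
endsolid part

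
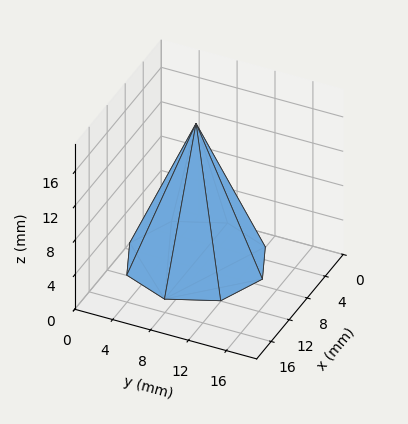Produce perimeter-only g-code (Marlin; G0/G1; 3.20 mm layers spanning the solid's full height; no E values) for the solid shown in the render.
Reading the render: the shape is a regular 8-sided pyramid, base circumscribed radius ≈ 7 mm, apex at z ≈ 16 mm (dimensions read to the nearest mm from the axis ticks). For the g-code, the solid's height is divided into equal slices at the stated Δz and each level perimeter traced with G1 moves after a G0 lift.

; perimeter-only toolpath
G21 ; units = mm
G90 ; absolute positioning
G28 ; home
; layer 1
G0 Z3.20
G0 X12.60 Y7.00
G1 X10.96 Y10.96
G1 X7.00 Y12.60
G1 X3.04 Y10.96
G1 X1.40 Y7.00
G1 X3.04 Y3.04
G1 X7.00 Y1.40
G1 X10.96 Y3.04
G1 X12.60 Y7.00
; layer 2
G0 Z6.40
G0 X11.20 Y7.00
G1 X9.97 Y9.97
G1 X7.00 Y11.20
G1 X4.03 Y9.97
G1 X2.80 Y7.00
G1 X4.03 Y4.03
G1 X7.00 Y2.80
G1 X9.97 Y4.03
G1 X11.20 Y7.00
; layer 3
G0 Z9.60
G0 X9.80 Y7.00
G1 X8.98 Y8.98
G1 X7.00 Y9.80
G1 X5.02 Y8.98
G1 X4.20 Y7.00
G1 X5.02 Y5.02
G1 X7.00 Y4.20
G1 X8.98 Y5.02
G1 X9.80 Y7.00
; layer 4
G0 Z12.80
G0 X8.40 Y7.00
G1 X7.99 Y7.99
G1 X7.00 Y8.40
G1 X6.01 Y7.99
G1 X5.60 Y7.00
G1 X6.01 Y6.01
G1 X7.00 Y5.60
G1 X7.99 Y6.01
G1 X8.40 Y7.00
M2 ; end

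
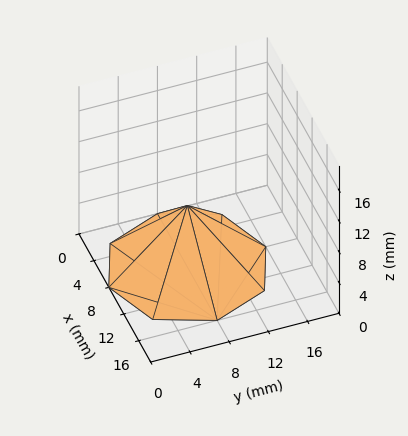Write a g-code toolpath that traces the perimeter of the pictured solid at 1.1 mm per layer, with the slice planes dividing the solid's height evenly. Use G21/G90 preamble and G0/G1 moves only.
Reading the render: the shape is a regular 8-sided pyramid, base circumscribed radius ≈ 8 mm, apex at z ≈ 8 mm (dimensions read to the nearest mm from the axis ticks). For the g-code, the solid's height is divided into equal slices at the stated Δz and each level perimeter traced with G1 moves after a G0 lift.

; perimeter-only toolpath
G21 ; units = mm
G90 ; absolute positioning
G28 ; home
; layer 1
G0 Z1.1
G0 X14.9 Y8.0
G1 X12.9 Y12.9
G1 X8.0 Y14.9
G1 X3.1 Y12.9
G1 X1.1 Y8.0
G1 X3.1 Y3.1
G1 X8.0 Y1.1
G1 X12.9 Y3.1
G1 X14.9 Y8.0
; layer 2
G0 Z2.3
G0 X13.7 Y8.0
G1 X12.1 Y12.1
G1 X8.0 Y13.7
G1 X3.9 Y12.1
G1 X2.3 Y8.0
G1 X3.9 Y3.9
G1 X8.0 Y2.3
G1 X12.1 Y3.9
G1 X13.7 Y8.0
; layer 3
G0 Z3.4
G0 X12.6 Y8.0
G1 X11.3 Y11.3
G1 X8.0 Y12.6
G1 X4.7 Y11.3
G1 X3.4 Y8.0
G1 X4.7 Y4.7
G1 X8.0 Y3.4
G1 X11.3 Y4.7
G1 X12.6 Y8.0
; layer 4
G0 Z4.6
G0 X11.4 Y8.0
G1 X10.4 Y10.4
G1 X8.0 Y11.4
G1 X5.6 Y10.4
G1 X4.6 Y8.0
G1 X5.6 Y5.6
G1 X8.0 Y4.6
G1 X10.4 Y5.6
G1 X11.4 Y8.0
; layer 5
G0 Z5.7
G0 X10.3 Y8.0
G1 X9.6 Y9.6
G1 X8.0 Y10.3
G1 X6.4 Y9.6
G1 X5.7 Y8.0
G1 X6.4 Y6.4
G1 X8.0 Y5.7
G1 X9.6 Y6.4
G1 X10.3 Y8.0
; layer 6
G0 Z6.9
G0 X9.1 Y8.0
G1 X8.8 Y8.8
G1 X8.0 Y9.1
G1 X7.2 Y8.8
G1 X6.9 Y8.0
G1 X7.2 Y7.2
G1 X8.0 Y6.9
G1 X8.8 Y7.2
G1 X9.1 Y8.0
M2 ; end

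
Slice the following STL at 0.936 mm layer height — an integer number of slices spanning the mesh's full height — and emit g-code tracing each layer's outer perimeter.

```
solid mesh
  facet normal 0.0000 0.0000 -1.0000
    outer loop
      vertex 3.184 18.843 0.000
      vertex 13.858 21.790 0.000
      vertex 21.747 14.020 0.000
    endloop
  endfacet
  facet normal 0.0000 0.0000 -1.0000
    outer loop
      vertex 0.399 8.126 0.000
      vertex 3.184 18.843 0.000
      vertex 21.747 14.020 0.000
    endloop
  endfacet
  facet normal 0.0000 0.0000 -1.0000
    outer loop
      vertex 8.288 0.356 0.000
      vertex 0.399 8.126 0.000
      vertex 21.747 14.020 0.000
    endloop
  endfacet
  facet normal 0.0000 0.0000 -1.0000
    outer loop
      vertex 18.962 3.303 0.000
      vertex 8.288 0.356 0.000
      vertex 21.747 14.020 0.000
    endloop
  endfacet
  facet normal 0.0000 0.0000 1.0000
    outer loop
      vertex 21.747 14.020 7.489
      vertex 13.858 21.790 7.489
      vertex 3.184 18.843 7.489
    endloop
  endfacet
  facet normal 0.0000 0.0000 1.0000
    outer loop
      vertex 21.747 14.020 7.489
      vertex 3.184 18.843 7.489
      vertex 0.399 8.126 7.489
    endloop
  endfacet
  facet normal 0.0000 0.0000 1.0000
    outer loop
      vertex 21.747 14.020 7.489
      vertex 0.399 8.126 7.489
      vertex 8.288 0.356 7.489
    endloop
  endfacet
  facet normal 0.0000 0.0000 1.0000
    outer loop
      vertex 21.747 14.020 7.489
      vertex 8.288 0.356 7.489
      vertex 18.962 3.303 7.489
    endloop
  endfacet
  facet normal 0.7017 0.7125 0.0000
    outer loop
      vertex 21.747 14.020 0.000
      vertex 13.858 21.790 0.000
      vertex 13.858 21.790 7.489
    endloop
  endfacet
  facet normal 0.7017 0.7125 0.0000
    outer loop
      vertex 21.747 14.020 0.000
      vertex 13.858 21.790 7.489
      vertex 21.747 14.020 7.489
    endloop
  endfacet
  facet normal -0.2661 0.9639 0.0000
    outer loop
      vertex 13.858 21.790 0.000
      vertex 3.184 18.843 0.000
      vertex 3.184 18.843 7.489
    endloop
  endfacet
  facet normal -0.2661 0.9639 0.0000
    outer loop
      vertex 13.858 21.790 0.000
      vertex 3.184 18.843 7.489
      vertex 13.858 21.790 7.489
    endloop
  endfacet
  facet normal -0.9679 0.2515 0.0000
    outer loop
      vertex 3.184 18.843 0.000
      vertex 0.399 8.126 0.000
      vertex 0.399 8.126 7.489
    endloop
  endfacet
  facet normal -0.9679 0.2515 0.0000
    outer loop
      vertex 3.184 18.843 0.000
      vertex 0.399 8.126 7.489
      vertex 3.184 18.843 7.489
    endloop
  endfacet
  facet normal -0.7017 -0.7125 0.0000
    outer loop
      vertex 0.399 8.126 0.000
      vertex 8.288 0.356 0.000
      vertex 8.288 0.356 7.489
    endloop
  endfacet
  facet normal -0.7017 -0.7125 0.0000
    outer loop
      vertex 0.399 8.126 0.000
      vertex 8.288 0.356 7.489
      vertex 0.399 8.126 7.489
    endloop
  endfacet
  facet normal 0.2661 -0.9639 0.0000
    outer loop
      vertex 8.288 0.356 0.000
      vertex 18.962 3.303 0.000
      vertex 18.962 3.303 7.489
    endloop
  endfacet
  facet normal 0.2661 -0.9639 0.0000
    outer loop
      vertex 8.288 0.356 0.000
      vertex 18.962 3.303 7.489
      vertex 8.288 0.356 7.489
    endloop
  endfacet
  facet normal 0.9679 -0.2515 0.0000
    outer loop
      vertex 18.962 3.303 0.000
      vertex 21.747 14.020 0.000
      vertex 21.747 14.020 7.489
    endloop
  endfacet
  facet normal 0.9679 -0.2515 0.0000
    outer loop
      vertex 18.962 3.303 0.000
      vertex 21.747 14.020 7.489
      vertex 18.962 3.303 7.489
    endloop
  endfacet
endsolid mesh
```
; perimeter-only toolpath
G21 ; units = mm
G90 ; absolute positioning
G28 ; home
; layer 1
G0 Z0.936
G0 X21.747 Y14.020
G1 X13.858 Y21.790
G1 X3.184 Y18.843
G1 X0.399 Y8.126
G1 X8.288 Y0.356
G1 X18.962 Y3.303
G1 X21.747 Y14.020
; layer 2
G0 Z1.872
G0 X21.747 Y14.020
G1 X13.858 Y21.790
G1 X3.184 Y18.843
G1 X0.399 Y8.126
G1 X8.288 Y0.356
G1 X18.962 Y3.303
G1 X21.747 Y14.020
; layer 3
G0 Z2.808
G0 X21.747 Y14.020
G1 X13.858 Y21.790
G1 X3.184 Y18.843
G1 X0.399 Y8.126
G1 X8.288 Y0.356
G1 X18.962 Y3.303
G1 X21.747 Y14.020
; layer 4
G0 Z3.744
G0 X21.747 Y14.020
G1 X13.858 Y21.790
G1 X3.184 Y18.843
G1 X0.399 Y8.126
G1 X8.288 Y0.356
G1 X18.962 Y3.303
G1 X21.747 Y14.020
; layer 5
G0 Z4.681
G0 X21.747 Y14.020
G1 X13.858 Y21.790
G1 X3.184 Y18.843
G1 X0.399 Y8.126
G1 X8.288 Y0.356
G1 X18.962 Y3.303
G1 X21.747 Y14.020
; layer 6
G0 Z5.617
G0 X21.747 Y14.020
G1 X13.858 Y21.790
G1 X3.184 Y18.843
G1 X0.399 Y8.126
G1 X8.288 Y0.356
G1 X18.962 Y3.303
G1 X21.747 Y14.020
; layer 7
G0 Z6.553
G0 X21.747 Y14.020
G1 X13.858 Y21.790
G1 X3.184 Y18.843
G1 X0.399 Y8.126
G1 X8.288 Y0.356
G1 X18.962 Y3.303
G1 X21.747 Y14.020
; layer 8
G0 Z7.489
G0 X21.747 Y14.020
G1 X13.858 Y21.790
G1 X3.184 Y18.843
G1 X0.399 Y8.126
G1 X8.288 Y0.356
G1 X18.962 Y3.303
G1 X21.747 Y14.020
M2 ; end

The solid is a regular 6-sided prism (a cylinder approximated with 6 flat sides), circumscribed radius ≈ 11.1 mm, height ≈ 7.49 mm. Slicing at Δz = 0.936 mm — 8 equal slices spanning the solid's height, so layer i sits at z = i·h/8 — gives 8 non-empty perimeters. Each is a 6-segment closed polygon; G0 lifts to the layer z and rapids to the start vertex, then G1 traces the edges.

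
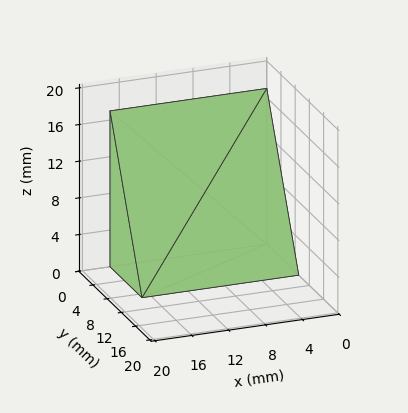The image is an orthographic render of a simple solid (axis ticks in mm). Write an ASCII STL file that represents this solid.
Reading the render: the shape is a wedge (ramp): 17 × 9 mm base, rising to 17 mm along the y=0 edge and sloping linearly to z=0 at y=9 (dimensions read to the nearest mm from the axis ticks). For the STL, each face is triangulated and given an outward normal.

solid part
  facet normal 0.0000 0.0000 -1.0000
    outer loop
      vertex 17.0 9.0 0.0
      vertex 17.0 0.0 0.0
      vertex 0.0 0.0 0.0
    endloop
  endfacet
  facet normal 0.0000 0.0000 -1.0000
    outer loop
      vertex 0.0 9.0 0.0
      vertex 17.0 9.0 0.0
      vertex 0.0 0.0 0.0
    endloop
  endfacet
  facet normal 0.0000 -1.0000 0.0000
    outer loop
      vertex 0.0 0.0 0.0
      vertex 17.0 0.0 0.0
      vertex 17.0 0.0 17.0
    endloop
  endfacet
  facet normal 0.0000 -1.0000 0.0000
    outer loop
      vertex 0.0 0.0 0.0
      vertex 17.0 0.0 17.0
      vertex 0.0 0.0 17.0
    endloop
  endfacet
  facet normal 0.0000 0.8838 0.4679
    outer loop
      vertex 0.0 0.0 17.0
      vertex 17.0 0.0 17.0
      vertex 17.0 9.0 0.0
    endloop
  endfacet
  facet normal 0.0000 0.8838 0.4679
    outer loop
      vertex 0.0 0.0 17.0
      vertex 17.0 9.0 0.0
      vertex 0.0 9.0 0.0
    endloop
  endfacet
  facet normal -1.0000 0.0000 0.0000
    outer loop
      vertex 0.0 0.0 17.0
      vertex 0.0 9.0 0.0
      vertex 0.0 0.0 0.0
    endloop
  endfacet
  facet normal 1.0000 0.0000 0.0000
    outer loop
      vertex 17.0 0.0 0.0
      vertex 17.0 9.0 0.0
      vertex 17.0 0.0 17.0
    endloop
  endfacet
endsolid part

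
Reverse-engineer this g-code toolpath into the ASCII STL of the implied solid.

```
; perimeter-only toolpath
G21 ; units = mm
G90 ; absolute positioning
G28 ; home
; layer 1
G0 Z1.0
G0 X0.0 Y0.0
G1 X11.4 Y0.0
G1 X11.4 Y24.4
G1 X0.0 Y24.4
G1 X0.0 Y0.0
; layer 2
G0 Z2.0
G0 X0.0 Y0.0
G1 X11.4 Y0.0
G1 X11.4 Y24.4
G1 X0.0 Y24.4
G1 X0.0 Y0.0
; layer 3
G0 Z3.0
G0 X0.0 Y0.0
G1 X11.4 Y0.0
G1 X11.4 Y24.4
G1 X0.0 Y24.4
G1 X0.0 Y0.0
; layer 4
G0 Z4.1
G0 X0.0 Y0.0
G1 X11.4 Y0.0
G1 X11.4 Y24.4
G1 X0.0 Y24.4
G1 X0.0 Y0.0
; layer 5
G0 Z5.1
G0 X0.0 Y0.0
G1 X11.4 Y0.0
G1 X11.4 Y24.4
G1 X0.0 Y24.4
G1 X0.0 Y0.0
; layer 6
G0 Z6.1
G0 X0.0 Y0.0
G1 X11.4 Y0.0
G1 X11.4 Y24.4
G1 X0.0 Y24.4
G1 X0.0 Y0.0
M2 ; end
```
solid part
  facet normal 0.0000 0.0000 -1.0000
    outer loop
      vertex 11.4 24.4 0.0
      vertex 11.4 0.0 0.0
      vertex 0.0 0.0 0.0
    endloop
  endfacet
  facet normal 0.0000 0.0000 -1.0000
    outer loop
      vertex 0.0 24.4 0.0
      vertex 11.4 24.4 0.0
      vertex 0.0 0.0 0.0
    endloop
  endfacet
  facet normal 0.0000 0.0000 1.0000
    outer loop
      vertex 0.0 0.0 6.1
      vertex 11.4 0.0 6.1
      vertex 11.4 24.4 6.1
    endloop
  endfacet
  facet normal 0.0000 0.0000 1.0000
    outer loop
      vertex 0.0 0.0 6.1
      vertex 11.4 24.4 6.1
      vertex 0.0 24.4 6.1
    endloop
  endfacet
  facet normal 0.0000 -1.0000 0.0000
    outer loop
      vertex 0.0 0.0 0.0
      vertex 11.4 0.0 0.0
      vertex 11.4 0.0 6.1
    endloop
  endfacet
  facet normal 0.0000 -1.0000 0.0000
    outer loop
      vertex 0.0 0.0 0.0
      vertex 11.4 0.0 6.1
      vertex 0.0 0.0 6.1
    endloop
  endfacet
  facet normal 0.0000 1.0000 0.0000
    outer loop
      vertex 11.4 24.4 6.1
      vertex 11.4 24.4 0.0
      vertex 0.0 24.4 0.0
    endloop
  endfacet
  facet normal 0.0000 1.0000 0.0000
    outer loop
      vertex 0.0 24.4 6.1
      vertex 11.4 24.4 6.1
      vertex 0.0 24.4 0.0
    endloop
  endfacet
  facet normal -1.0000 0.0000 0.0000
    outer loop
      vertex 0.0 24.4 6.1
      vertex 0.0 24.4 0.0
      vertex 0.0 0.0 0.0
    endloop
  endfacet
  facet normal -1.0000 0.0000 0.0000
    outer loop
      vertex 0.0 0.0 6.1
      vertex 0.0 24.4 6.1
      vertex 0.0 0.0 0.0
    endloop
  endfacet
  facet normal 1.0000 0.0000 0.0000
    outer loop
      vertex 11.4 0.0 0.0
      vertex 11.4 24.4 0.0
      vertex 11.4 24.4 6.1
    endloop
  endfacet
  facet normal 1.0000 0.0000 0.0000
    outer loop
      vertex 11.4 0.0 0.0
      vertex 11.4 24.4 6.1
      vertex 11.4 0.0 6.1
    endloop
  endfacet
endsolid part

The G0 Z moves step by Δz≈1.0 mm. Every layer's G1 loop is the same polygon, so the solid is a straight extrusion of it from z=0 to z≈6.1. Closing with flat bottom and top caps and triangulating gives 12 facets — a rectangular box, roughly 11.4 × 24.4 mm footprint and 6.1 mm tall.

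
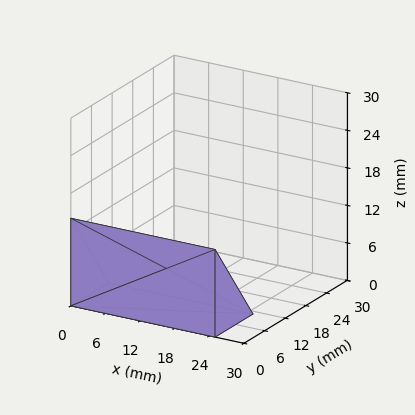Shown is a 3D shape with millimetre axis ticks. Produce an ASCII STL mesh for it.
Reading the render: the shape is a wedge (ramp): 25 × 11 mm base, rising to 14 mm along the y=0 edge and sloping linearly to z=0 at y=11 (dimensions read to the nearest mm from the axis ticks). For the STL, each face is triangulated and given an outward normal.

solid part
  facet normal 0.0000 0.0000 -1.0000
    outer loop
      vertex 25.00 11.00 0.00
      vertex 25.00 0.00 0.00
      vertex 0.00 0.00 0.00
    endloop
  endfacet
  facet normal 0.0000 0.0000 -1.0000
    outer loop
      vertex 0.00 11.00 0.00
      vertex 25.00 11.00 0.00
      vertex 0.00 0.00 0.00
    endloop
  endfacet
  facet normal 0.0000 -1.0000 0.0000
    outer loop
      vertex 0.00 0.00 0.00
      vertex 25.00 0.00 0.00
      vertex 25.00 0.00 14.00
    endloop
  endfacet
  facet normal 0.0000 -1.0000 0.0000
    outer loop
      vertex 0.00 0.00 0.00
      vertex 25.00 0.00 14.00
      vertex 0.00 0.00 14.00
    endloop
  endfacet
  facet normal 0.0000 0.7863 0.6178
    outer loop
      vertex 0.00 0.00 14.00
      vertex 25.00 0.00 14.00
      vertex 25.00 11.00 0.00
    endloop
  endfacet
  facet normal 0.0000 0.7863 0.6178
    outer loop
      vertex 0.00 0.00 14.00
      vertex 25.00 11.00 0.00
      vertex 0.00 11.00 0.00
    endloop
  endfacet
  facet normal -1.0000 0.0000 0.0000
    outer loop
      vertex 0.00 0.00 14.00
      vertex 0.00 11.00 0.00
      vertex 0.00 0.00 0.00
    endloop
  endfacet
  facet normal 1.0000 0.0000 0.0000
    outer loop
      vertex 25.00 0.00 0.00
      vertex 25.00 11.00 0.00
      vertex 25.00 0.00 14.00
    endloop
  endfacet
endsolid part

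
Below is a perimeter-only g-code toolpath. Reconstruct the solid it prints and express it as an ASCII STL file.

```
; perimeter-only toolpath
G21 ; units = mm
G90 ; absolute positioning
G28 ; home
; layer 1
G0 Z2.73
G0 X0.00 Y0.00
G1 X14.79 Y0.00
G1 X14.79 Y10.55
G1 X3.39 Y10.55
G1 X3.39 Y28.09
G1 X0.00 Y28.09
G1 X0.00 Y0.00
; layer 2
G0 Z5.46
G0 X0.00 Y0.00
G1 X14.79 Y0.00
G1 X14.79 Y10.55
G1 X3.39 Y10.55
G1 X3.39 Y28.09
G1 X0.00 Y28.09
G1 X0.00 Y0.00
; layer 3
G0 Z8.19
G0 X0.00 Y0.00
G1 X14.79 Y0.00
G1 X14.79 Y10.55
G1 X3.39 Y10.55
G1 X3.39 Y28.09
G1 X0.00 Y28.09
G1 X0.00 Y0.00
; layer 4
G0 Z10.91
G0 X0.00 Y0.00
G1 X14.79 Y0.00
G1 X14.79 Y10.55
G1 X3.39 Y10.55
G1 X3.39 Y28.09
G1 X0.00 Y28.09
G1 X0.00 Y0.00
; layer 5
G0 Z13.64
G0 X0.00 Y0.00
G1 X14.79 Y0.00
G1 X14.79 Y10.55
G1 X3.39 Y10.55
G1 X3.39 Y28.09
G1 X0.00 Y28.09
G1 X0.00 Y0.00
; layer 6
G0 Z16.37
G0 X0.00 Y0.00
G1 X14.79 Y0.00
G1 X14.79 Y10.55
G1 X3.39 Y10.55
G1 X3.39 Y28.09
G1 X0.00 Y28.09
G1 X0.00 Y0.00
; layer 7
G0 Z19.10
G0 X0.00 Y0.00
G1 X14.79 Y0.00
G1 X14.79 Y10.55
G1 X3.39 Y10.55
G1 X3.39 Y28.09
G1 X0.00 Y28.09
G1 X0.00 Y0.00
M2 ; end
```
solid part
  facet normal 0.0000 0.0000 -1.0000
    outer loop
      vertex 14.79 10.55 0.00
      vertex 14.79 0.00 0.00
      vertex 0.00 0.00 0.00
    endloop
  endfacet
  facet normal 0.0000 0.0000 -1.0000
    outer loop
      vertex 3.39 10.55 0.00
      vertex 14.79 10.55 0.00
      vertex 0.00 0.00 0.00
    endloop
  endfacet
  facet normal 0.0000 0.0000 -1.0000
    outer loop
      vertex 3.39 28.09 0.00
      vertex 3.39 10.55 0.00
      vertex 0.00 0.00 0.00
    endloop
  endfacet
  facet normal 0.0000 0.0000 -1.0000
    outer loop
      vertex 0.00 28.09 0.00
      vertex 3.39 28.09 0.00
      vertex 0.00 0.00 0.00
    endloop
  endfacet
  facet normal 0.0000 0.0000 1.0000
    outer loop
      vertex 0.00 0.00 19.10
      vertex 14.79 0.00 19.10
      vertex 14.79 10.55 19.10
    endloop
  endfacet
  facet normal 0.0000 0.0000 1.0000
    outer loop
      vertex 0.00 0.00 19.10
      vertex 14.79 10.55 19.10
      vertex 3.39 10.55 19.10
    endloop
  endfacet
  facet normal 0.0000 0.0000 1.0000
    outer loop
      vertex 0.00 0.00 19.10
      vertex 3.39 10.55 19.10
      vertex 3.39 28.09 19.10
    endloop
  endfacet
  facet normal 0.0000 0.0000 1.0000
    outer loop
      vertex 0.00 0.00 19.10
      vertex 3.39 28.09 19.10
      vertex 0.00 28.09 19.10
    endloop
  endfacet
  facet normal 0.0000 -1.0000 0.0000
    outer loop
      vertex 0.00 0.00 0.00
      vertex 14.79 0.00 0.00
      vertex 14.79 0.00 19.10
    endloop
  endfacet
  facet normal 0.0000 -1.0000 0.0000
    outer loop
      vertex 0.00 0.00 0.00
      vertex 14.79 0.00 19.10
      vertex 0.00 0.00 19.10
    endloop
  endfacet
  facet normal 1.0000 0.0000 0.0000
    outer loop
      vertex 14.79 0.00 0.00
      vertex 14.79 10.55 0.00
      vertex 14.79 10.55 19.10
    endloop
  endfacet
  facet normal 1.0000 0.0000 0.0000
    outer loop
      vertex 14.79 0.00 0.00
      vertex 14.79 10.55 19.10
      vertex 14.79 0.00 19.10
    endloop
  endfacet
  facet normal 0.0000 1.0000 0.0000
    outer loop
      vertex 14.79 10.55 0.00
      vertex 3.39 10.55 0.00
      vertex 3.39 10.55 19.10
    endloop
  endfacet
  facet normal 0.0000 1.0000 0.0000
    outer loop
      vertex 14.79 10.55 0.00
      vertex 3.39 10.55 19.10
      vertex 14.79 10.55 19.10
    endloop
  endfacet
  facet normal 1.0000 0.0000 0.0000
    outer loop
      vertex 3.39 10.55 0.00
      vertex 3.39 28.09 0.00
      vertex 3.39 28.09 19.10
    endloop
  endfacet
  facet normal 1.0000 0.0000 0.0000
    outer loop
      vertex 3.39 10.55 0.00
      vertex 3.39 28.09 19.10
      vertex 3.39 10.55 19.10
    endloop
  endfacet
  facet normal 0.0000 1.0000 0.0000
    outer loop
      vertex 3.39 28.09 0.00
      vertex 0.00 28.09 0.00
      vertex 0.00 28.09 19.10
    endloop
  endfacet
  facet normal 0.0000 1.0000 0.0000
    outer loop
      vertex 3.39 28.09 0.00
      vertex 0.00 28.09 19.10
      vertex 3.39 28.09 19.10
    endloop
  endfacet
  facet normal -1.0000 0.0000 0.0000
    outer loop
      vertex 0.00 28.09 0.00
      vertex 0.00 0.00 0.00
      vertex 0.00 0.00 19.10
    endloop
  endfacet
  facet normal -1.0000 0.0000 0.0000
    outer loop
      vertex 0.00 28.09 0.00
      vertex 0.00 0.00 19.10
      vertex 0.00 28.09 19.10
    endloop
  endfacet
endsolid part

The G0 Z moves step by Δz≈2.73 mm. Every layer's G1 loop is the same polygon, so the solid is a straight extrusion of it from z=0 to z≈19.1. Closing with flat bottom and top caps and triangulating gives 20 facets — an L-shaped prism: outer 14.8 × 28.1 mm, arm thicknesses ≈ 10.6 mm (horizontal) and 3.39 mm (vertical), extruded 19.1 mm in z.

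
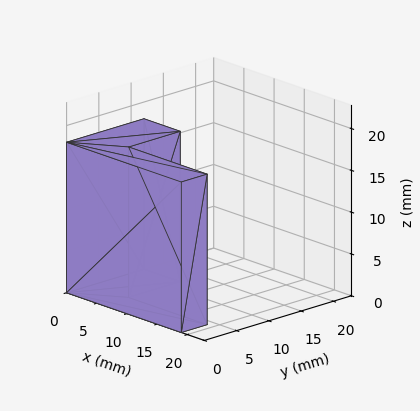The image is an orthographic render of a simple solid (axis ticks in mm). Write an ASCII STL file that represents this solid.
Reading the render: the shape is an L-shaped prism: outer 19 × 12 mm, arm thicknesses ≈ 4 mm (horizontal) and 6 mm (vertical), extruded 18 mm in z (dimensions read to the nearest mm from the axis ticks). For the STL, each face is triangulated and given an outward normal.

solid part
  facet normal 0.0000 0.0000 -1.0000
    outer loop
      vertex 19.00 4.00 0.00
      vertex 19.00 0.00 0.00
      vertex 0.00 0.00 0.00
    endloop
  endfacet
  facet normal 0.0000 0.0000 -1.0000
    outer loop
      vertex 6.00 4.00 0.00
      vertex 19.00 4.00 0.00
      vertex 0.00 0.00 0.00
    endloop
  endfacet
  facet normal 0.0000 0.0000 -1.0000
    outer loop
      vertex 6.00 12.00 0.00
      vertex 6.00 4.00 0.00
      vertex 0.00 0.00 0.00
    endloop
  endfacet
  facet normal 0.0000 0.0000 -1.0000
    outer loop
      vertex 0.00 12.00 0.00
      vertex 6.00 12.00 0.00
      vertex 0.00 0.00 0.00
    endloop
  endfacet
  facet normal 0.0000 0.0000 1.0000
    outer loop
      vertex 0.00 0.00 18.00
      vertex 19.00 0.00 18.00
      vertex 19.00 4.00 18.00
    endloop
  endfacet
  facet normal 0.0000 0.0000 1.0000
    outer loop
      vertex 0.00 0.00 18.00
      vertex 19.00 4.00 18.00
      vertex 6.00 4.00 18.00
    endloop
  endfacet
  facet normal 0.0000 0.0000 1.0000
    outer loop
      vertex 0.00 0.00 18.00
      vertex 6.00 4.00 18.00
      vertex 6.00 12.00 18.00
    endloop
  endfacet
  facet normal 0.0000 0.0000 1.0000
    outer loop
      vertex 0.00 0.00 18.00
      vertex 6.00 12.00 18.00
      vertex 0.00 12.00 18.00
    endloop
  endfacet
  facet normal 0.0000 -1.0000 0.0000
    outer loop
      vertex 0.00 0.00 0.00
      vertex 19.00 0.00 0.00
      vertex 19.00 0.00 18.00
    endloop
  endfacet
  facet normal 0.0000 -1.0000 0.0000
    outer loop
      vertex 0.00 0.00 0.00
      vertex 19.00 0.00 18.00
      vertex 0.00 0.00 18.00
    endloop
  endfacet
  facet normal 1.0000 0.0000 0.0000
    outer loop
      vertex 19.00 0.00 0.00
      vertex 19.00 4.00 0.00
      vertex 19.00 4.00 18.00
    endloop
  endfacet
  facet normal 1.0000 0.0000 0.0000
    outer loop
      vertex 19.00 0.00 0.00
      vertex 19.00 4.00 18.00
      vertex 19.00 0.00 18.00
    endloop
  endfacet
  facet normal 0.0000 1.0000 0.0000
    outer loop
      vertex 19.00 4.00 0.00
      vertex 6.00 4.00 0.00
      vertex 6.00 4.00 18.00
    endloop
  endfacet
  facet normal 0.0000 1.0000 0.0000
    outer loop
      vertex 19.00 4.00 0.00
      vertex 6.00 4.00 18.00
      vertex 19.00 4.00 18.00
    endloop
  endfacet
  facet normal 1.0000 0.0000 0.0000
    outer loop
      vertex 6.00 4.00 0.00
      vertex 6.00 12.00 0.00
      vertex 6.00 12.00 18.00
    endloop
  endfacet
  facet normal 1.0000 0.0000 0.0000
    outer loop
      vertex 6.00 4.00 0.00
      vertex 6.00 12.00 18.00
      vertex 6.00 4.00 18.00
    endloop
  endfacet
  facet normal 0.0000 1.0000 0.0000
    outer loop
      vertex 6.00 12.00 0.00
      vertex 0.00 12.00 0.00
      vertex 0.00 12.00 18.00
    endloop
  endfacet
  facet normal 0.0000 1.0000 0.0000
    outer loop
      vertex 6.00 12.00 0.00
      vertex 0.00 12.00 18.00
      vertex 6.00 12.00 18.00
    endloop
  endfacet
  facet normal -1.0000 0.0000 0.0000
    outer loop
      vertex 0.00 12.00 0.00
      vertex 0.00 0.00 0.00
      vertex 0.00 0.00 18.00
    endloop
  endfacet
  facet normal -1.0000 0.0000 0.0000
    outer loop
      vertex 0.00 12.00 0.00
      vertex 0.00 0.00 18.00
      vertex 0.00 12.00 18.00
    endloop
  endfacet
endsolid part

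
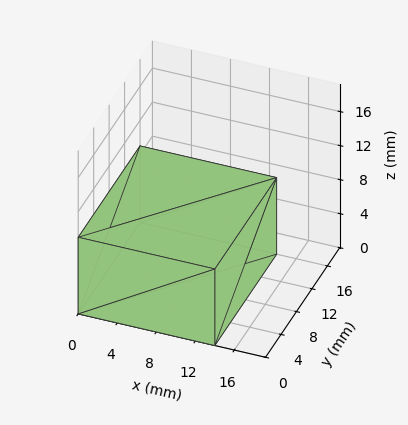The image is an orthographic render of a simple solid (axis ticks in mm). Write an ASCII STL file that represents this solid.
Reading the render: the shape is a rectangular box, roughly 14 × 16 mm footprint and 9 mm tall (dimensions read to the nearest mm from the axis ticks). For the STL, each face is triangulated and given an outward normal.

solid part
  facet normal 0.0000 0.0000 -1.0000
    outer loop
      vertex 14.0 16.0 0.0
      vertex 14.0 0.0 0.0
      vertex 0.0 0.0 0.0
    endloop
  endfacet
  facet normal 0.0000 0.0000 -1.0000
    outer loop
      vertex 0.0 16.0 0.0
      vertex 14.0 16.0 0.0
      vertex 0.0 0.0 0.0
    endloop
  endfacet
  facet normal 0.0000 0.0000 1.0000
    outer loop
      vertex 0.0 0.0 9.0
      vertex 14.0 0.0 9.0
      vertex 14.0 16.0 9.0
    endloop
  endfacet
  facet normal 0.0000 0.0000 1.0000
    outer loop
      vertex 0.0 0.0 9.0
      vertex 14.0 16.0 9.0
      vertex 0.0 16.0 9.0
    endloop
  endfacet
  facet normal 0.0000 -1.0000 0.0000
    outer loop
      vertex 0.0 0.0 0.0
      vertex 14.0 0.0 0.0
      vertex 14.0 0.0 9.0
    endloop
  endfacet
  facet normal 0.0000 -1.0000 0.0000
    outer loop
      vertex 0.0 0.0 0.0
      vertex 14.0 0.0 9.0
      vertex 0.0 0.0 9.0
    endloop
  endfacet
  facet normal 0.0000 1.0000 0.0000
    outer loop
      vertex 14.0 16.0 9.0
      vertex 14.0 16.0 0.0
      vertex 0.0 16.0 0.0
    endloop
  endfacet
  facet normal 0.0000 1.0000 0.0000
    outer loop
      vertex 0.0 16.0 9.0
      vertex 14.0 16.0 9.0
      vertex 0.0 16.0 0.0
    endloop
  endfacet
  facet normal -1.0000 0.0000 0.0000
    outer loop
      vertex 0.0 16.0 9.0
      vertex 0.0 16.0 0.0
      vertex 0.0 0.0 0.0
    endloop
  endfacet
  facet normal -1.0000 0.0000 0.0000
    outer loop
      vertex 0.0 0.0 9.0
      vertex 0.0 16.0 9.0
      vertex 0.0 0.0 0.0
    endloop
  endfacet
  facet normal 1.0000 0.0000 0.0000
    outer loop
      vertex 14.0 0.0 0.0
      vertex 14.0 16.0 0.0
      vertex 14.0 16.0 9.0
    endloop
  endfacet
  facet normal 1.0000 0.0000 0.0000
    outer loop
      vertex 14.0 0.0 0.0
      vertex 14.0 16.0 9.0
      vertex 14.0 0.0 9.0
    endloop
  endfacet
endsolid part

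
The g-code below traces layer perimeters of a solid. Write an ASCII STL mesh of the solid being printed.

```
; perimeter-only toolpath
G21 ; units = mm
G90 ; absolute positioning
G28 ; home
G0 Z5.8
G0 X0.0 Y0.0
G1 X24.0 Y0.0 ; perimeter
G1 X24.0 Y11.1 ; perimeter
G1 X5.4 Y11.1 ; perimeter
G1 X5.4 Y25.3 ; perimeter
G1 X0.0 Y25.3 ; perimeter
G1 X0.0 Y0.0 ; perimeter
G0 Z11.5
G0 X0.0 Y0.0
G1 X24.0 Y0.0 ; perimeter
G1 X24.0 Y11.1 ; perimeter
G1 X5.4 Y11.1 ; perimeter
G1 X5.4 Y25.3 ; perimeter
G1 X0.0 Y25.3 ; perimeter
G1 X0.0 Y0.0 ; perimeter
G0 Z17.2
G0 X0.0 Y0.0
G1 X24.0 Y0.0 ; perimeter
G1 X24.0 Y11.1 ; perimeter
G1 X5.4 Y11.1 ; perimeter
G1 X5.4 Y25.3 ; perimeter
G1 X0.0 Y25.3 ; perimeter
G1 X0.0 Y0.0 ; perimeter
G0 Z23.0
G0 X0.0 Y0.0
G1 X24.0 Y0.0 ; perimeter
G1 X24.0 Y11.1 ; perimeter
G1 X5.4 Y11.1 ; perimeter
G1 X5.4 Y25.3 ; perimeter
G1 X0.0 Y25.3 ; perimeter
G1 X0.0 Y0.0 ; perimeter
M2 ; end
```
solid part
  facet normal 0.0000 0.0000 -1.0000
    outer loop
      vertex 24.0 11.1 0.0
      vertex 24.0 0.0 0.0
      vertex 0.0 0.0 0.0
    endloop
  endfacet
  facet normal 0.0000 0.0000 -1.0000
    outer loop
      vertex 5.4 11.1 0.0
      vertex 24.0 11.1 0.0
      vertex 0.0 0.0 0.0
    endloop
  endfacet
  facet normal 0.0000 0.0000 -1.0000
    outer loop
      vertex 5.4 25.3 0.0
      vertex 5.4 11.1 0.0
      vertex 0.0 0.0 0.0
    endloop
  endfacet
  facet normal 0.0000 0.0000 -1.0000
    outer loop
      vertex 0.0 25.3 0.0
      vertex 5.4 25.3 0.0
      vertex 0.0 0.0 0.0
    endloop
  endfacet
  facet normal 0.0000 0.0000 1.0000
    outer loop
      vertex 0.0 0.0 23.0
      vertex 24.0 0.0 23.0
      vertex 24.0 11.1 23.0
    endloop
  endfacet
  facet normal 0.0000 0.0000 1.0000
    outer loop
      vertex 0.0 0.0 23.0
      vertex 24.0 11.1 23.0
      vertex 5.4 11.1 23.0
    endloop
  endfacet
  facet normal 0.0000 0.0000 1.0000
    outer loop
      vertex 0.0 0.0 23.0
      vertex 5.4 11.1 23.0
      vertex 5.4 25.3 23.0
    endloop
  endfacet
  facet normal 0.0000 0.0000 1.0000
    outer loop
      vertex 0.0 0.0 23.0
      vertex 5.4 25.3 23.0
      vertex 0.0 25.3 23.0
    endloop
  endfacet
  facet normal 0.0000 -1.0000 0.0000
    outer loop
      vertex 0.0 0.0 0.0
      vertex 24.0 0.0 0.0
      vertex 24.0 0.0 23.0
    endloop
  endfacet
  facet normal 0.0000 -1.0000 0.0000
    outer loop
      vertex 0.0 0.0 0.0
      vertex 24.0 0.0 23.0
      vertex 0.0 0.0 23.0
    endloop
  endfacet
  facet normal 1.0000 0.0000 0.0000
    outer loop
      vertex 24.0 0.0 0.0
      vertex 24.0 11.1 0.0
      vertex 24.0 11.1 23.0
    endloop
  endfacet
  facet normal 1.0000 0.0000 0.0000
    outer loop
      vertex 24.0 0.0 0.0
      vertex 24.0 11.1 23.0
      vertex 24.0 0.0 23.0
    endloop
  endfacet
  facet normal 0.0000 1.0000 0.0000
    outer loop
      vertex 24.0 11.1 0.0
      vertex 5.4 11.1 0.0
      vertex 5.4 11.1 23.0
    endloop
  endfacet
  facet normal 0.0000 1.0000 0.0000
    outer loop
      vertex 24.0 11.1 0.0
      vertex 5.4 11.1 23.0
      vertex 24.0 11.1 23.0
    endloop
  endfacet
  facet normal 1.0000 0.0000 0.0000
    outer loop
      vertex 5.4 11.1 0.0
      vertex 5.4 25.3 0.0
      vertex 5.4 25.3 23.0
    endloop
  endfacet
  facet normal 1.0000 0.0000 0.0000
    outer loop
      vertex 5.4 11.1 0.0
      vertex 5.4 25.3 23.0
      vertex 5.4 11.1 23.0
    endloop
  endfacet
  facet normal 0.0000 1.0000 0.0000
    outer loop
      vertex 5.4 25.3 0.0
      vertex 0.0 25.3 0.0
      vertex 0.0 25.3 23.0
    endloop
  endfacet
  facet normal 0.0000 1.0000 0.0000
    outer loop
      vertex 5.4 25.3 0.0
      vertex 0.0 25.3 23.0
      vertex 5.4 25.3 23.0
    endloop
  endfacet
  facet normal -1.0000 0.0000 0.0000
    outer loop
      vertex 0.0 25.3 0.0
      vertex 0.0 0.0 0.0
      vertex 0.0 0.0 23.0
    endloop
  endfacet
  facet normal -1.0000 0.0000 0.0000
    outer loop
      vertex 0.0 25.3 0.0
      vertex 0.0 0.0 23.0
      vertex 0.0 25.3 23.0
    endloop
  endfacet
endsolid part

The G0 Z moves step by Δz≈5.8 mm. Every layer's G1 loop is the same polygon, so the solid is a straight extrusion of it from z=0 to z≈23. Closing with flat bottom and top caps and triangulating gives 20 facets — an L-shaped prism: outer 24 × 25.3 mm, arm thicknesses ≈ 11.1 mm (horizontal) and 5.4 mm (vertical), extruded 23 mm in z.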